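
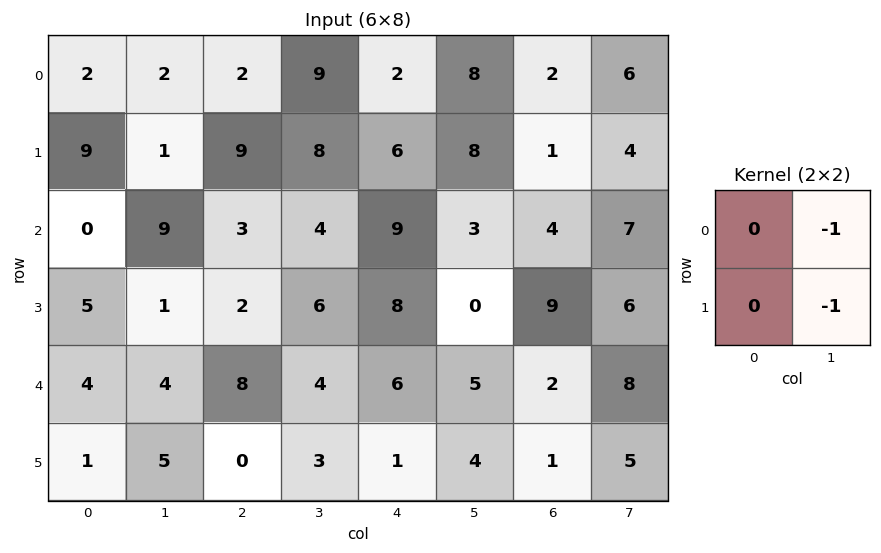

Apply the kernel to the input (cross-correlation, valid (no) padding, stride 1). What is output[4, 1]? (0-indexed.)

The receptive field on the input at this output position is [4 8 / 5 0]. Elementwise product with the kernel and sum: 8·-1 + 0·-1.

-8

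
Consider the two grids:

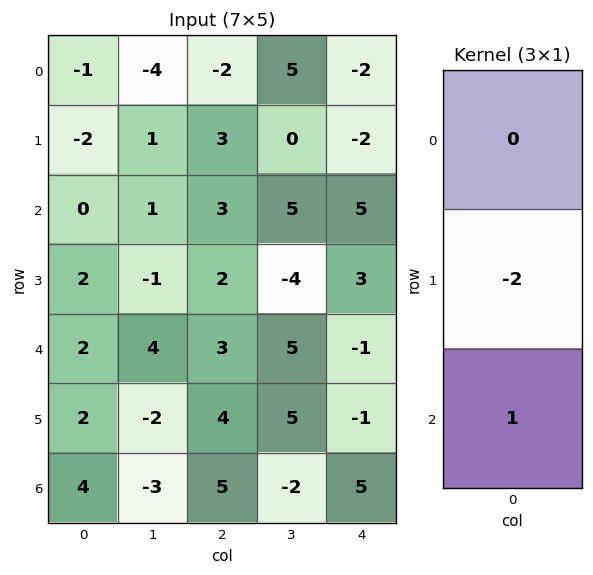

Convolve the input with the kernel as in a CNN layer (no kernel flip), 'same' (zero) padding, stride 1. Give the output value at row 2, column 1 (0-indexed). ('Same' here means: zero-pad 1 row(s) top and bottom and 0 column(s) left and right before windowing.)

The receptive field on the zero-padded input at this output position is [1 / 1 / -1]. Elementwise product with the kernel and sum: 1·-2 + -1·1.

-3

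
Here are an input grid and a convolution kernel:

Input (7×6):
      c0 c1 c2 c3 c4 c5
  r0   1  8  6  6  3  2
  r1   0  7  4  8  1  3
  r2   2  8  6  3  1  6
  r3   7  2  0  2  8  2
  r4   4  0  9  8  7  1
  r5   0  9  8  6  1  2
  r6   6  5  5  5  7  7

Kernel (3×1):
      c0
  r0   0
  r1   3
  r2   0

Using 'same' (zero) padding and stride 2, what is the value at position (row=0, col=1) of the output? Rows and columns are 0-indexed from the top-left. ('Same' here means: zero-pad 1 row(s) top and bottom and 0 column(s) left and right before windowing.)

18

The receptive field on the zero-padded input at this output position is [0 / 6 / 4]. Elementwise product with the kernel and sum: 6·3.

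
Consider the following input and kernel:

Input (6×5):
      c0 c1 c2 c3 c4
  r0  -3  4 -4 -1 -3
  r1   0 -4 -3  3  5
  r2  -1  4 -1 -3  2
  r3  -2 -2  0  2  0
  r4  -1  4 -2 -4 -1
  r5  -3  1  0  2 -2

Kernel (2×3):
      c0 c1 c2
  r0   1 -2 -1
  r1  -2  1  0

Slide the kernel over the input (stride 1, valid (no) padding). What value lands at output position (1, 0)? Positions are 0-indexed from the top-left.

17

The receptive field on the input at this output position is [0 -4 -3 / -1 4 -1]. Elementwise product with the kernel and sum: 0·1 + -4·-2 + -3·-1 + -1·-2 + 4·1.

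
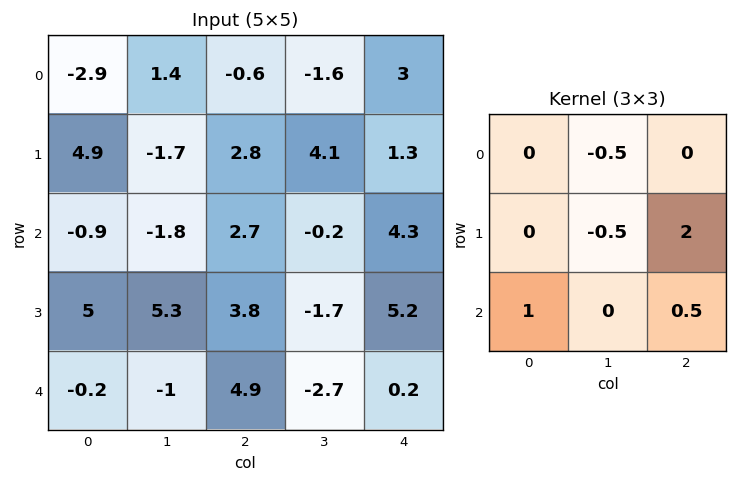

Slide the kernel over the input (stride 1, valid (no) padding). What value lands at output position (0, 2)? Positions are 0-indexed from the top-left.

6.2

The receptive field on the input at this output position is [-0.6 -1.6 3 / 2.8 4.1 1.3 / 2.7 -0.2 4.3]. Elementwise product with the kernel and sum: -1.6·-0.5 + 4.1·-0.5 + 1.3·2 + 2.7·1 + 4.3·0.5.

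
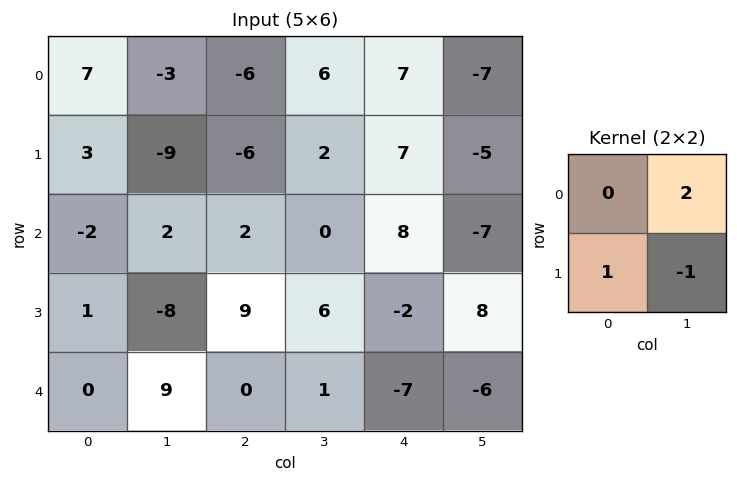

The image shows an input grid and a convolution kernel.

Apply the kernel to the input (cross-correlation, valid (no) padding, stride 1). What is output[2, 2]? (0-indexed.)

3

The receptive field on the input at this output position is [2 0 / 9 6]. Elementwise product with the kernel and sum: 0·2 + 9·1 + 6·-1.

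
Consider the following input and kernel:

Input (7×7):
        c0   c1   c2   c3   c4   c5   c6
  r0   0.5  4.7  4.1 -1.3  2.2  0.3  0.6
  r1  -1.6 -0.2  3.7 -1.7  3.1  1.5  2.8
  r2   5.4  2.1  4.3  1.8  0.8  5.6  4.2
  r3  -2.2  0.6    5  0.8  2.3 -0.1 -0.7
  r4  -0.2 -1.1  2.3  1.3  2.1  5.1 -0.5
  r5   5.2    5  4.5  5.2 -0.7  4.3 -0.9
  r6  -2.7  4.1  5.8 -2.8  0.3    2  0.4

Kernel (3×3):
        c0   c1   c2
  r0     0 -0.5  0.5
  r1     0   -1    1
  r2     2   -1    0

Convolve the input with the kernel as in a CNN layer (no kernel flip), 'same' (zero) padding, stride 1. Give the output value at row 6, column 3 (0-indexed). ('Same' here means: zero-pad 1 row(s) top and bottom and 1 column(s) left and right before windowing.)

The receptive field on the zero-padded input at this output position is [4.5 5.2 -0.7 / 5.8 -2.8 0.3 / 0 0 0]. Elementwise product with the kernel and sum: 5.2·-0.5 + -0.7·0.5 + -2.8·-1 + 0.3·1 + 0·2 + 0·-1.

0.15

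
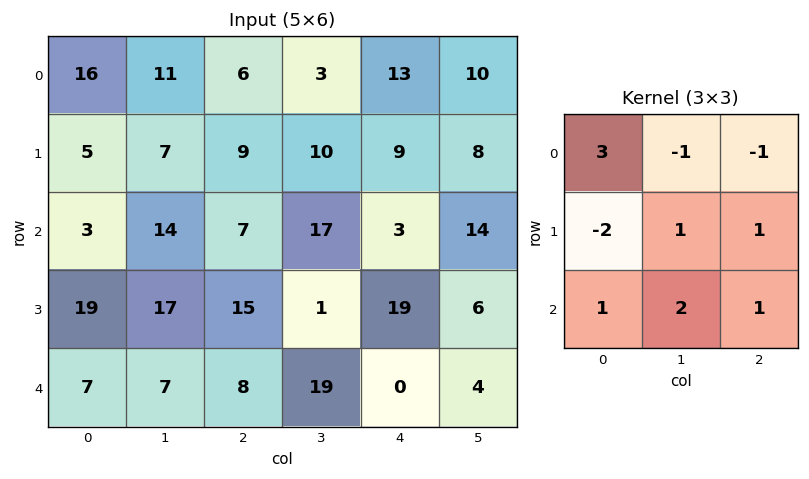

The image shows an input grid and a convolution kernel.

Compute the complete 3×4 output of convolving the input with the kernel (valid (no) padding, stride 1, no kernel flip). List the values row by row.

Output[0,0]: The receptive field on the input at this output position is [16 11 6 / 5 7 9 / 3 14 7]. Elementwise product with the kernel and sum: 16·3 + 11·-1 + 6·-1 + 5·-2 + 7·1 + 9·1 + 3·1 + 14·2 + 7·1.
Output[0,1]: The receptive field on the input at this output position is [11 6 3 / 7 9 10 / 14 7 17]. Elementwise product with the kernel and sum: 11·3 + 6·-1 + 3·-1 + 7·-2 + 9·1 + 10·1 + 14·1 + 7·2 + 17·1.

75 74 47 20
82 46 50 41
11 42 37 80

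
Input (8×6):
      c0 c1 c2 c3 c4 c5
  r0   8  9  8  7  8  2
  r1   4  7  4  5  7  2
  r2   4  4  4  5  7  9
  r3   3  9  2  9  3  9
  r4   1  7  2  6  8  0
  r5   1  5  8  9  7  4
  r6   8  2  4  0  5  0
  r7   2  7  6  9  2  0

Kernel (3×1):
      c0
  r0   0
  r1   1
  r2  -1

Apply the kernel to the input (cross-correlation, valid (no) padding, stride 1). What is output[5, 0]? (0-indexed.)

The receptive field on the input at this output position is [1 / 8 / 2]. Elementwise product with the kernel and sum: 8·1 + 2·-1.

6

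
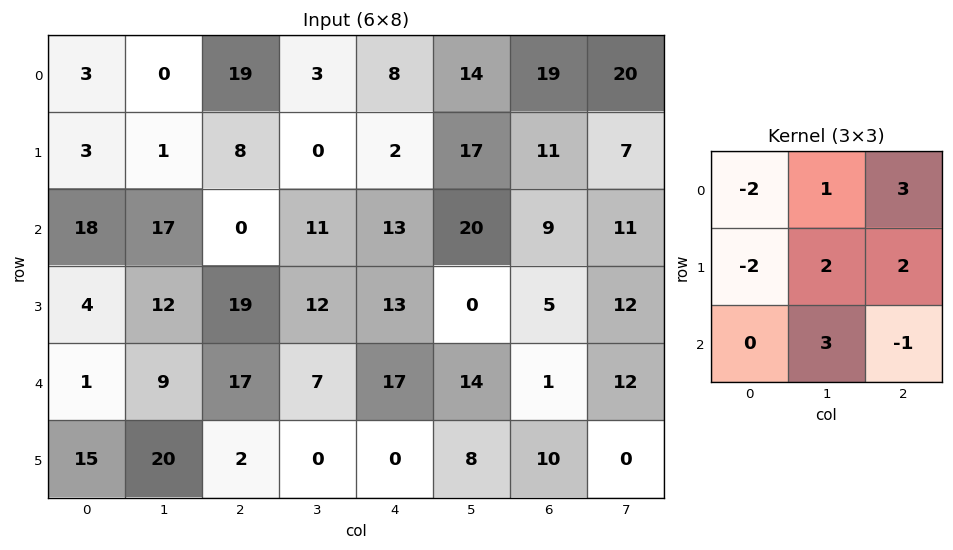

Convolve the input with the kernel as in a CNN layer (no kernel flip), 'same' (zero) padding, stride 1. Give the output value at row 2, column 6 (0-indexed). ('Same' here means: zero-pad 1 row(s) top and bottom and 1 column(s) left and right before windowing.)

1

The receptive field on the zero-padded input at this output position is [17 11 7 / 20 9 11 / 0 5 12]. Elementwise product with the kernel and sum: 17·-2 + 11·1 + 7·3 + 20·-2 + 9·2 + 11·2 + 5·3 + 12·-1.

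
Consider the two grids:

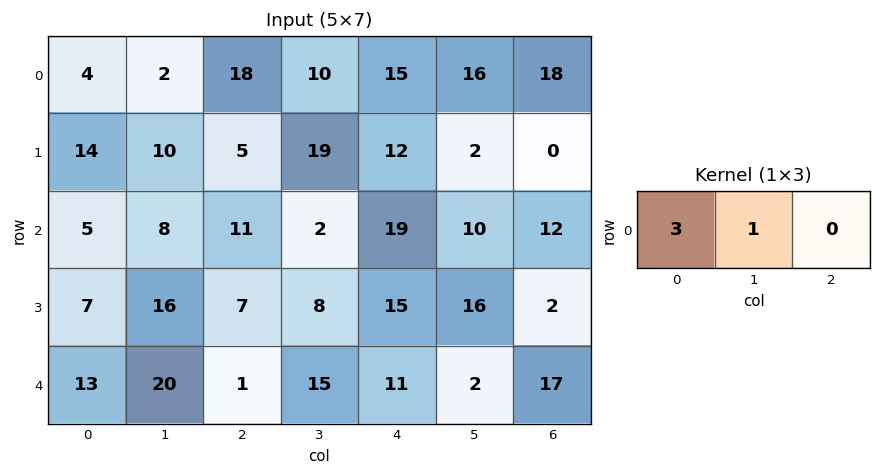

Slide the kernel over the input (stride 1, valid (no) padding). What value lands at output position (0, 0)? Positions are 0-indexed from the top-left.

The receptive field on the input at this output position is [4 2 18]. Elementwise product with the kernel and sum: 4·3 + 2·1.

14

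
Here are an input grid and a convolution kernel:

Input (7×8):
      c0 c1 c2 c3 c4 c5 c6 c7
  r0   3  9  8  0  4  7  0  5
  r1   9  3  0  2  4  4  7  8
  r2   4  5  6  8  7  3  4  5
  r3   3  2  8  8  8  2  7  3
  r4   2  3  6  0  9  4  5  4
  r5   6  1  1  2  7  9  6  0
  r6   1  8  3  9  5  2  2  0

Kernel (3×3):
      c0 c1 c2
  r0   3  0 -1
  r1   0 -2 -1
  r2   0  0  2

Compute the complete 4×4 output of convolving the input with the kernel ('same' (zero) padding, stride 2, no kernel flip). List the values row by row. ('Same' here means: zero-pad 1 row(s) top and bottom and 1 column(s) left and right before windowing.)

Output[0,0]: The receptive field on the zero-padded input at this output position is [0 0 0 / 0 3 9 / 0 9 3]. Elementwise product with the kernel and sum: 0·3 + 0·-1 + 3·-2 + 9·-1 + 3·2.

-9 -12 -7 11
-12 3 -11 -3
-7 -10 18 -11
-11 -14 -15 23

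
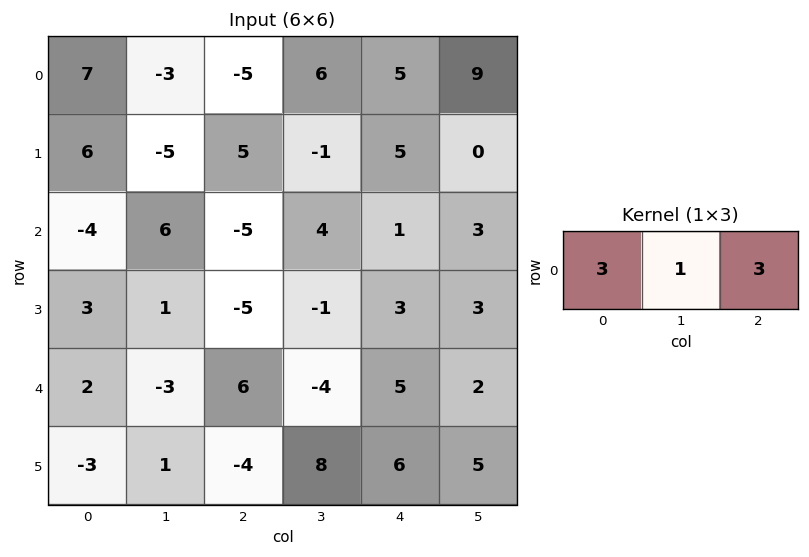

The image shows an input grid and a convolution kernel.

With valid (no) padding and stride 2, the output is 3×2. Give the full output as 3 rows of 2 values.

Output[0,0]: The receptive field on the input at this output position is [7 -3 -5]. Elementwise product with the kernel and sum: 7·3 + -3·1 + -5·3.

3 6
-21 -8
21 29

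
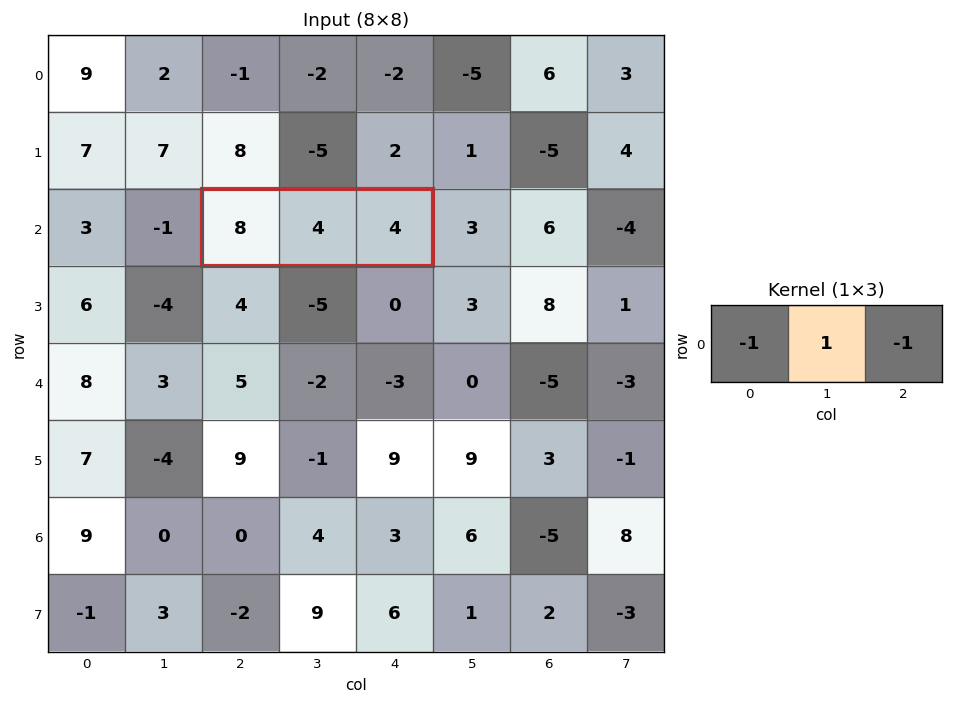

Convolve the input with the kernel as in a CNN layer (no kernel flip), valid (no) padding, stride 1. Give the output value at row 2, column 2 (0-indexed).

The receptive field on the input at this output position is [8 4 4]. Elementwise product with the kernel and sum: 8·-1 + 4·1 + 4·-1.

-8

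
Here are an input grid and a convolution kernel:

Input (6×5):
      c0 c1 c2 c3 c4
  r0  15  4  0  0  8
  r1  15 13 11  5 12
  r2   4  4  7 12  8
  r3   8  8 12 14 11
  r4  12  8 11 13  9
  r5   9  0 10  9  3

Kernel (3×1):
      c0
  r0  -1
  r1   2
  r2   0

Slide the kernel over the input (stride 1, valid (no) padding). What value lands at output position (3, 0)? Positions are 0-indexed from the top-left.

16

The receptive field on the input at this output position is [8 / 12 / 9]. Elementwise product with the kernel and sum: 8·-1 + 12·2.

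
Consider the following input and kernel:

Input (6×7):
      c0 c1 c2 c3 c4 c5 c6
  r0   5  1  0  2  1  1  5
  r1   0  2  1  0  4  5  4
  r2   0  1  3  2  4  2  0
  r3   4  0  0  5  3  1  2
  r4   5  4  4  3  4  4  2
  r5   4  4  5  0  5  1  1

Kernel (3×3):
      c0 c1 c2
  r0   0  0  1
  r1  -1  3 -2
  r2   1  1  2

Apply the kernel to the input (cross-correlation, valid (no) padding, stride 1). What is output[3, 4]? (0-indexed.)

The receptive field on the input at this output position is [3 1 2 / 4 4 2 / 5 1 1]. Elementwise product with the kernel and sum: 2·1 + 4·-1 + 4·3 + 2·-2 + 5·1 + 1·1 + 1·2.

14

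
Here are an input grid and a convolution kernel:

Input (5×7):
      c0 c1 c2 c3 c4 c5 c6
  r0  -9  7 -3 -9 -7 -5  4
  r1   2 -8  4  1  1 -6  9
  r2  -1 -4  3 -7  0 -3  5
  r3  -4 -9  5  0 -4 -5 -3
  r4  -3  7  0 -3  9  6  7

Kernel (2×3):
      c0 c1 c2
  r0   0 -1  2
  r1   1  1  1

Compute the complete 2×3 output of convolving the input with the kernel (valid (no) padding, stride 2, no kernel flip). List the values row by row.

-15 1 17
2 8 1

Output[0,0]: The receptive field on the input at this output position is [-9 7 -3 / 2 -8 4]. Elementwise product with the kernel and sum: 7·-1 + -3·2 + 2·1 + -8·1 + 4·1.
Output[0,1]: The receptive field on the input at this output position is [-3 -9 -7 / 4 1 1]. Elementwise product with the kernel and sum: -9·-1 + -7·2 + 4·1 + 1·1 + 1·1.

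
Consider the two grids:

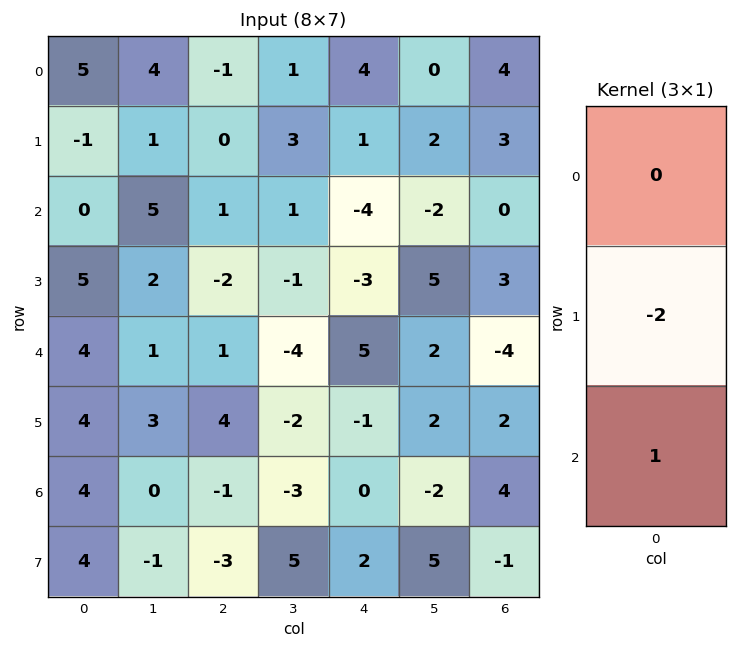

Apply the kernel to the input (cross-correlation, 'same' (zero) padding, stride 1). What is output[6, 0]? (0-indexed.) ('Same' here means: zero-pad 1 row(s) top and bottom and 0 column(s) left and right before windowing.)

-4

The receptive field on the zero-padded input at this output position is [4 / 4 / 4]. Elementwise product with the kernel and sum: 4·-2 + 4·1.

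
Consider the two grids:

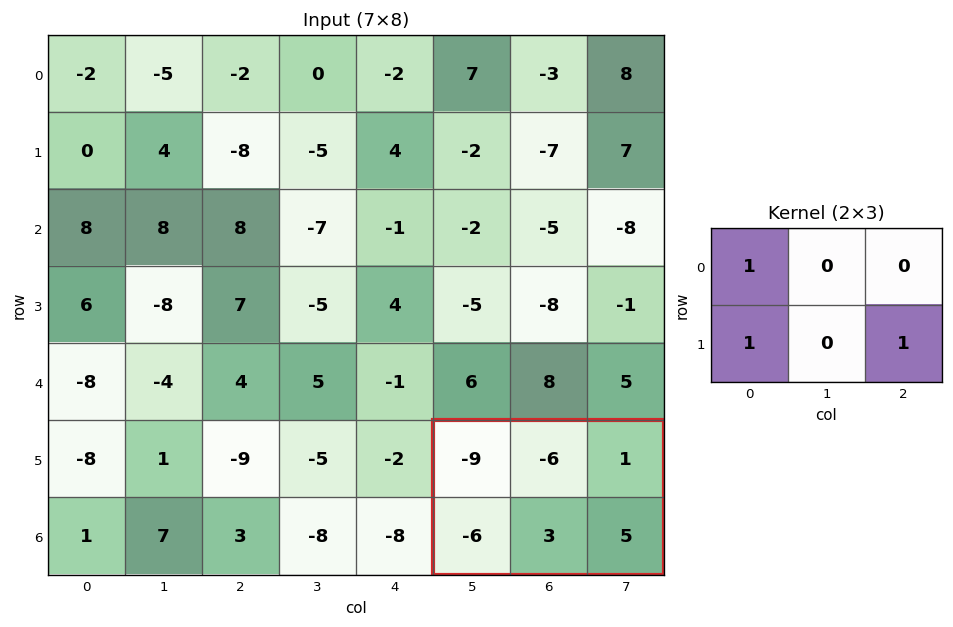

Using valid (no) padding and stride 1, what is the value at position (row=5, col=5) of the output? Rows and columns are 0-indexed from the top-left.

The receptive field on the input at this output position is [-9 -6 1 / -6 3 5]. Elementwise product with the kernel and sum: -9·1 + -6·1 + 5·1.

-10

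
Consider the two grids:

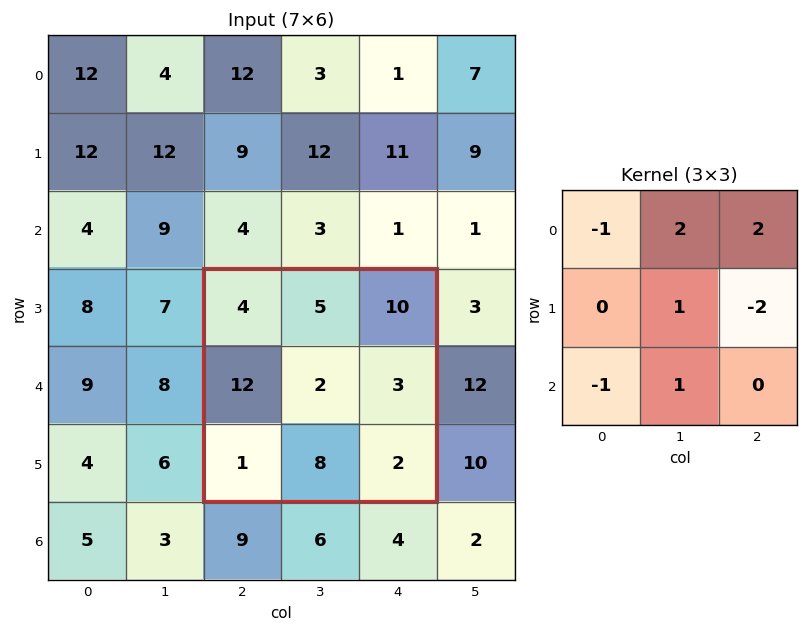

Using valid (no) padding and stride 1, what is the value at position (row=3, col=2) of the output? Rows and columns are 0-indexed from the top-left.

The receptive field on the input at this output position is [4 5 10 / 12 2 3 / 1 8 2]. Elementwise product with the kernel and sum: 4·-1 + 5·2 + 10·2 + 2·1 + 3·-2 + 1·-1 + 8·1.

29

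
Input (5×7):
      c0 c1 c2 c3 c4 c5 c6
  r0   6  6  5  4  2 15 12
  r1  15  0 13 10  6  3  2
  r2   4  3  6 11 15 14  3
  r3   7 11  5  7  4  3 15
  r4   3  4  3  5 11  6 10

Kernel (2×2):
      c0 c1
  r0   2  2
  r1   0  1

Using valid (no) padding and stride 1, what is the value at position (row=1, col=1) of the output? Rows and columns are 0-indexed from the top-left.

The receptive field on the input at this output position is [0 13 / 3 6]. Elementwise product with the kernel and sum: 0·2 + 13·2 + 6·1.

32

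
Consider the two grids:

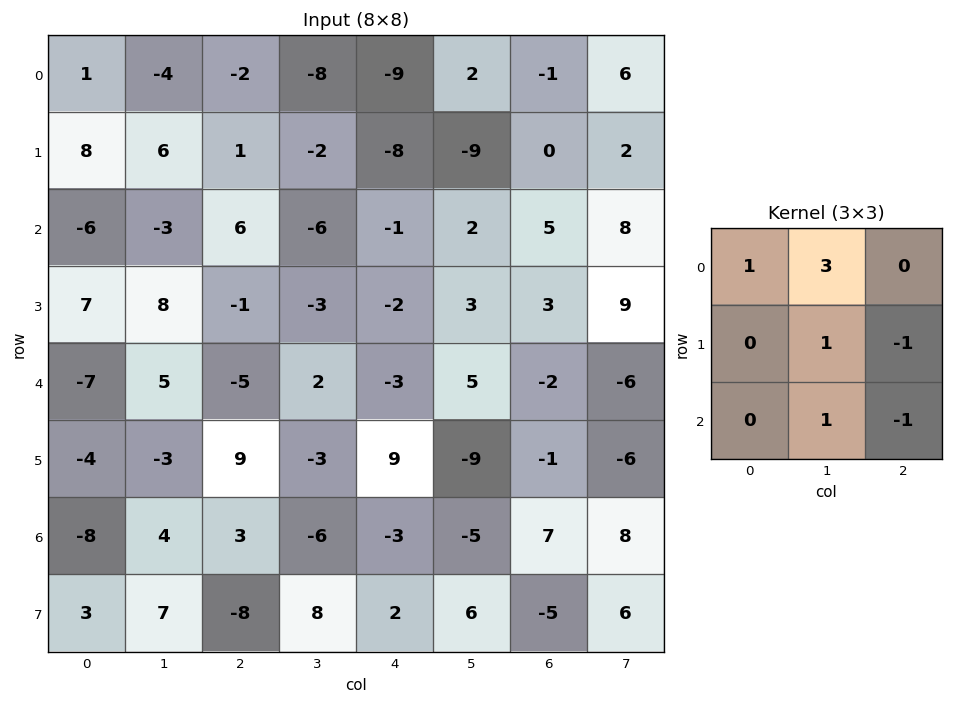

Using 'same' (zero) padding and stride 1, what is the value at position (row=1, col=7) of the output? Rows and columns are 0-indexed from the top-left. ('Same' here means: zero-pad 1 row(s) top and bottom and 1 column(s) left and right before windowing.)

The receptive field on the zero-padded input at this output position is [-1 6 0 / 0 2 0 / 5 8 0]. Elementwise product with the kernel and sum: -1·1 + 6·3 + 2·1 + 0·-1 + 8·1 + 0·-1.

27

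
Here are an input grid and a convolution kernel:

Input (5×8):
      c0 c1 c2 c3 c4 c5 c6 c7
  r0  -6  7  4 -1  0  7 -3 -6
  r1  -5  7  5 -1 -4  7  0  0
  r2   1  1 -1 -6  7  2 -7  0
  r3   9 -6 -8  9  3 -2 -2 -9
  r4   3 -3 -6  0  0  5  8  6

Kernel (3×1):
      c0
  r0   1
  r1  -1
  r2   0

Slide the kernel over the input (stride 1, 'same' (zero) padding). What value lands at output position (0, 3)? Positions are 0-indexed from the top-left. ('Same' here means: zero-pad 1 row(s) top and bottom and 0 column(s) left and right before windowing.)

The receptive field on the zero-padded input at this output position is [0 / -1 / -1]. Elementwise product with the kernel and sum: 0·1 + -1·-1.

1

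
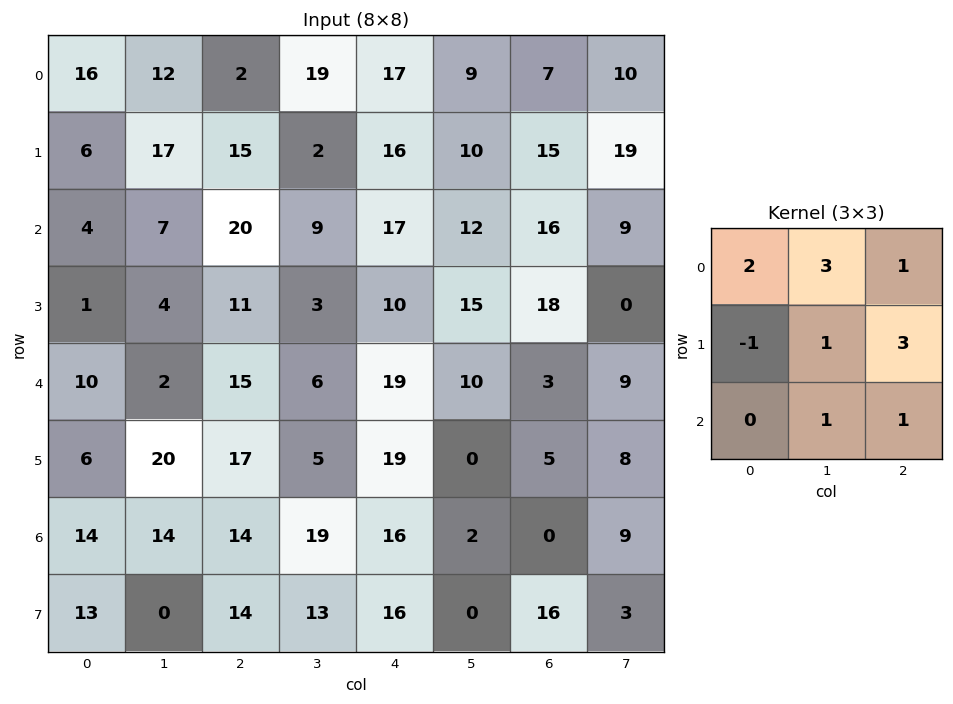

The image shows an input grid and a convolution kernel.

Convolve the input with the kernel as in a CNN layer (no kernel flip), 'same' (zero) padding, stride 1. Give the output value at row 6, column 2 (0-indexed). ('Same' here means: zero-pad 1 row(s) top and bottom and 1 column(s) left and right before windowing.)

The receptive field on the zero-padded input at this output position is [20 17 5 / 14 14 19 / 0 14 13]. Elementwise product with the kernel and sum: 20·2 + 17·3 + 5·1 + 14·-1 + 14·1 + 19·3 + 14·1 + 13·1.

180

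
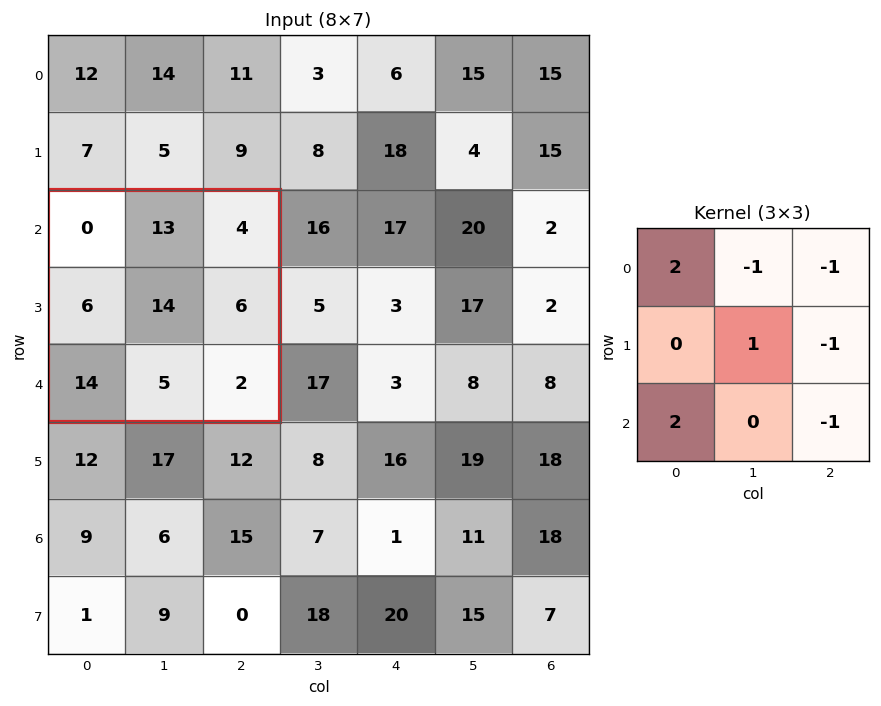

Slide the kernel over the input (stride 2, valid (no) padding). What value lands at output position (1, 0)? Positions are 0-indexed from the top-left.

17

The receptive field on the input at this output position is [0 13 4 / 6 14 6 / 14 5 2]. Elementwise product with the kernel and sum: 0·2 + 13·-1 + 4·-1 + 14·1 + 6·-1 + 14·2 + 2·-1.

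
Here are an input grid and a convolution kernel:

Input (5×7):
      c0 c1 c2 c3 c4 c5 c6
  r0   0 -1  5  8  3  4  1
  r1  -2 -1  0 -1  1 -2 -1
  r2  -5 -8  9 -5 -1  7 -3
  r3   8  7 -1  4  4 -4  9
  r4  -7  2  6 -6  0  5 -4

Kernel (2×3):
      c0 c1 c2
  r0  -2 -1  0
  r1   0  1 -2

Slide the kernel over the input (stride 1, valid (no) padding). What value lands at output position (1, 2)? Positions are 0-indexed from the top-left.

-2

The receptive field on the input at this output position is [0 -1 1 / 9 -5 -1]. Elementwise product with the kernel and sum: 0·-2 + -1·-1 + -5·1 + -1·-2.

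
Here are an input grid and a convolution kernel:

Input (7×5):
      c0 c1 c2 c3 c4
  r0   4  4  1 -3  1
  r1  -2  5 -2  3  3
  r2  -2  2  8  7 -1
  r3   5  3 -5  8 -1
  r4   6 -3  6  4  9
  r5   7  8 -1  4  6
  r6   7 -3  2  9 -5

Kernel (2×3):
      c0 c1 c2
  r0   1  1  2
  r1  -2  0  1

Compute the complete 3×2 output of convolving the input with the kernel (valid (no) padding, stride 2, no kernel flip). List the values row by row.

Output[0,0]: The receptive field on the input at this output position is [4 4 1 / -2 5 -2]. Elementwise product with the kernel and sum: 4·1 + 4·1 + 1·2 + -2·-2 + -2·1.

12 7
1 22
0 36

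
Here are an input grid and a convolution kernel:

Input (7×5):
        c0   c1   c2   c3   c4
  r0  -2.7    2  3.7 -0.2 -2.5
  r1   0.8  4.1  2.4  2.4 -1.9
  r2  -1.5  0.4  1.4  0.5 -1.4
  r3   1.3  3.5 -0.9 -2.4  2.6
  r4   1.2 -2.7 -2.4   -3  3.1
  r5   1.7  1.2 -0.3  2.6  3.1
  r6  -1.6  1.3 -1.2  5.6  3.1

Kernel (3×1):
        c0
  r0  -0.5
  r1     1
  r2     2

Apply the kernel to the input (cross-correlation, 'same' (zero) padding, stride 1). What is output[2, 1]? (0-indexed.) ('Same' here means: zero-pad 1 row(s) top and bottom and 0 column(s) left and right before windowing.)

The receptive field on the zero-padded input at this output position is [4.1 / 0.4 / 3.5]. Elementwise product with the kernel and sum: 4.1·-0.5 + 0.4·1 + 3.5·2.

5.35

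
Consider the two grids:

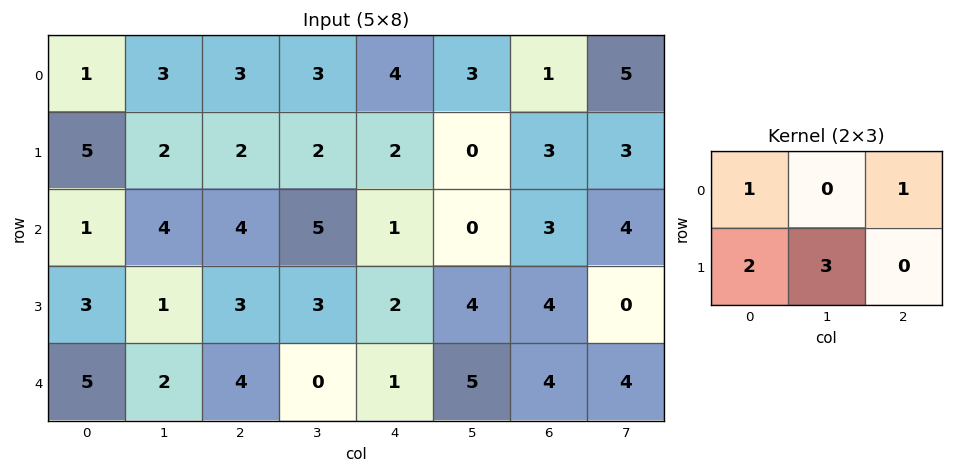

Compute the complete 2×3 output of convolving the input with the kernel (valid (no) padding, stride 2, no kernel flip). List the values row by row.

Output[0,0]: The receptive field on the input at this output position is [1 3 3 / 5 2 2]. Elementwise product with the kernel and sum: 1·1 + 3·1 + 5·2 + 2·3.

20 17 9
14 20 20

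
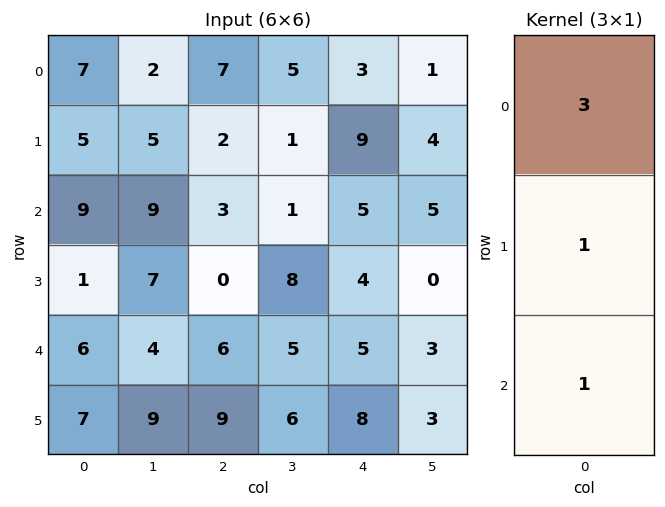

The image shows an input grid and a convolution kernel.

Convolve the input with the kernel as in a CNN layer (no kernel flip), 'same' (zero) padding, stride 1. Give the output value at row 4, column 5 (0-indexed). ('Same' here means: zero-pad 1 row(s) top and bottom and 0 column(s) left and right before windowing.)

6

The receptive field on the zero-padded input at this output position is [0 / 3 / 3]. Elementwise product with the kernel and sum: 0·3 + 3·1 + 3·1.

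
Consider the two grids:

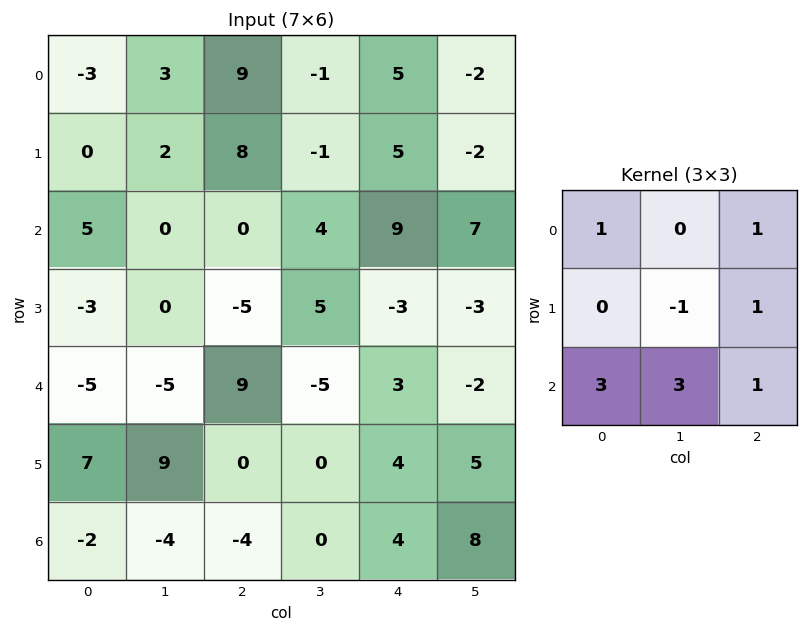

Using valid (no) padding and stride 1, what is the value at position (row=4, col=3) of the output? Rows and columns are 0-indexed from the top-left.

14

The receptive field on the input at this output position is [-5 3 -2 / 0 4 5 / 0 4 8]. Elementwise product with the kernel and sum: -5·1 + -2·1 + 4·-1 + 5·1 + 0·3 + 4·3 + 8·1.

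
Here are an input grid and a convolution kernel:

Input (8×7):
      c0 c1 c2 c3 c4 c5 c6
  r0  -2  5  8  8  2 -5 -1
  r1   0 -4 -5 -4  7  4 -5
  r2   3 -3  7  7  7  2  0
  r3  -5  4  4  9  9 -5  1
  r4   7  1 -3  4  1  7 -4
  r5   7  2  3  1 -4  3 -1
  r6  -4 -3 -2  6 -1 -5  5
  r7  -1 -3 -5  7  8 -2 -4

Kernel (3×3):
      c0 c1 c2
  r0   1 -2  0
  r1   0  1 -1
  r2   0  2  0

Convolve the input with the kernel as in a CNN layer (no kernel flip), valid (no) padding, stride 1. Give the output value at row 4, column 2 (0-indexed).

6

The receptive field on the input at this output position is [-3 4 1 / 3 1 -4 / -2 6 -1]. Elementwise product with the kernel and sum: -3·1 + 4·-2 + 1·1 + -4·-1 + 6·2.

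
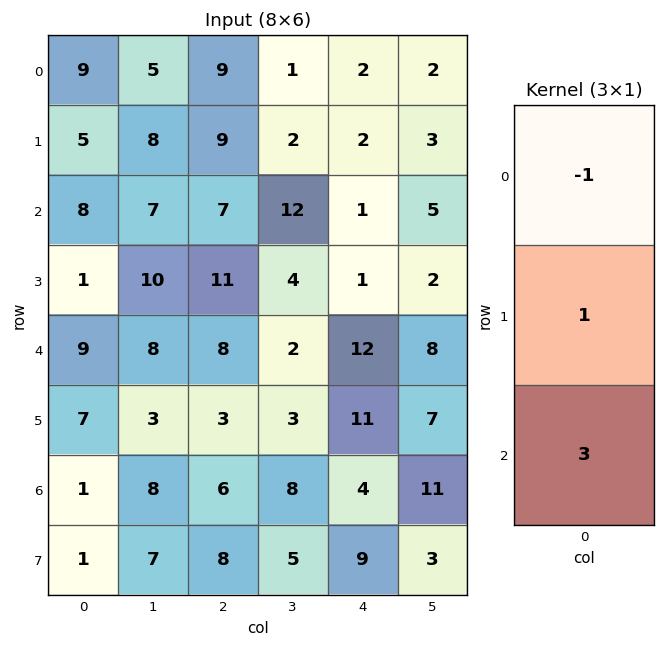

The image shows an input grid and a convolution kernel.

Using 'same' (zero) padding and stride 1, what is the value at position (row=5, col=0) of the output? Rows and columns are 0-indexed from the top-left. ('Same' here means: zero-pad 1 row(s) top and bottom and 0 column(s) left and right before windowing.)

1

The receptive field on the zero-padded input at this output position is [9 / 7 / 1]. Elementwise product with the kernel and sum: 9·-1 + 7·1 + 1·3.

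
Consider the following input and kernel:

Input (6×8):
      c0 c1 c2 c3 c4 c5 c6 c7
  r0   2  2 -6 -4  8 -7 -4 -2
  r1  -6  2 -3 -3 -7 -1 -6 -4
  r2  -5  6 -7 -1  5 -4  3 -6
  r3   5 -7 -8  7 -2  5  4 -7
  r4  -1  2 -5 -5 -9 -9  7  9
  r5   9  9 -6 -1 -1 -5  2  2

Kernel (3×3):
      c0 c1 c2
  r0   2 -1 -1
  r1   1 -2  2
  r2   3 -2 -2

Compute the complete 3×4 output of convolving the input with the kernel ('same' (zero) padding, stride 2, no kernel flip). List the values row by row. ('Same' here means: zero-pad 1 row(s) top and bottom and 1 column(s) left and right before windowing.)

8 24 -27 14
30 9 -2 7
-28 30 15 -15

Output[0,0]: The receptive field on the zero-padded input at this output position is [0 0 0 / 0 2 2 / 0 -6 2]. Elementwise product with the kernel and sum: 0·2 + 0·-1 + 0·-1 + 0·1 + 2·-2 + 2·2 + 0·3 + -6·-2 + 2·-2.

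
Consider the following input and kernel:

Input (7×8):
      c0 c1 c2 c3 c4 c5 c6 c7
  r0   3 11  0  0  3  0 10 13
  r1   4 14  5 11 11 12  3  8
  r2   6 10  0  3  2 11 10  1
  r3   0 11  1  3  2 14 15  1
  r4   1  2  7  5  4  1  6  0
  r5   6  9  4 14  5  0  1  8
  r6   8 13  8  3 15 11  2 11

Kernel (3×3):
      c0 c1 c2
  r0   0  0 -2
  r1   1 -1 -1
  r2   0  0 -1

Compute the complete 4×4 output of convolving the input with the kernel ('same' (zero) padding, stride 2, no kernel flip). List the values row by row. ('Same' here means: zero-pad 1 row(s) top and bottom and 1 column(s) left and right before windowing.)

Output[0,0]: The receptive field on the zero-padded input at this output position is [0 0 0 / 0 3 11 / 0 4 14]. Elementwise product with the kernel and sum: 0·-2 + 0·1 + 3·-1 + 11·-1 + 14·-1.
Output[0,1]: The receptive field on the zero-padded input at this output position is [0 0 0 / 11 0 0 / 14 5 11]. Elementwise product with the kernel and sum: 0·-2 + 11·1 + 0·-1 + 0·-1 + 11·-1.

-28 0 -15 -31
-55 -18 -48 -17
-34 -30 -28 -15
-39 -26 -23 -18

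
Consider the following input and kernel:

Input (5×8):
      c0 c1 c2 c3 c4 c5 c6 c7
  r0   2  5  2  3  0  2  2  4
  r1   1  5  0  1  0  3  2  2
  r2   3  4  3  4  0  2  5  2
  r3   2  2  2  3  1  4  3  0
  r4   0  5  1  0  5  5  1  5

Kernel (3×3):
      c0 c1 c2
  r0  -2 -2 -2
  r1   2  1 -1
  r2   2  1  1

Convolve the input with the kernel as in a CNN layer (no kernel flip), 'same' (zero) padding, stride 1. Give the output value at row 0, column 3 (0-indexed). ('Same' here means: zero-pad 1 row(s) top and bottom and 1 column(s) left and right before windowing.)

The receptive field on the zero-padded input at this output position is [0 0 0 / 2 3 0 / 0 1 0]. Elementwise product with the kernel and sum: 0·-2 + 0·-2 + 0·-2 + 2·2 + 3·1 + 0·-1 + 0·2 + 1·1 + 0·1.

8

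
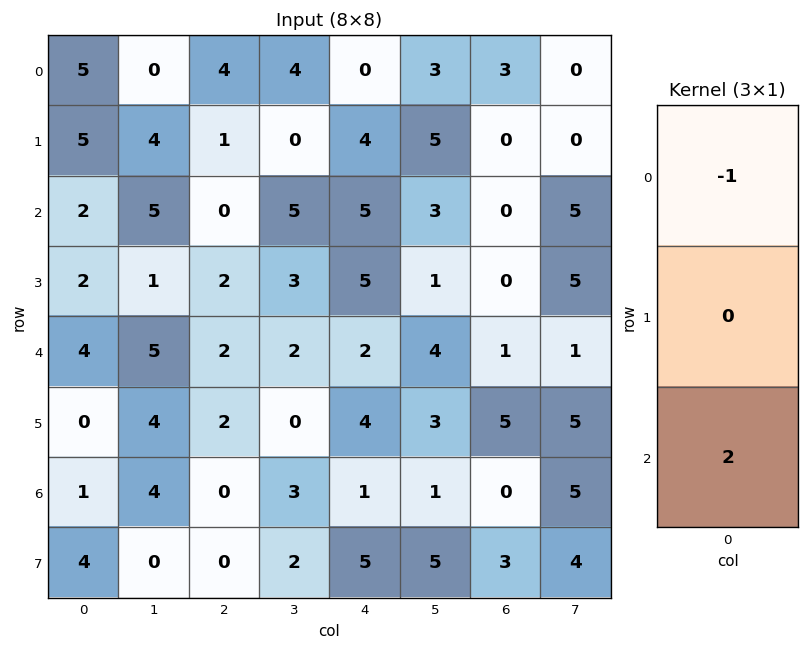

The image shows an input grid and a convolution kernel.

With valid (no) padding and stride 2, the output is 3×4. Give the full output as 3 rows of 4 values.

Output[0,0]: The receptive field on the input at this output position is [5 / 5 / 2]. Elementwise product with the kernel and sum: 5·-1 + 2·2.

-1 -4 10 -3
6 4 -1 2
-2 -2 0 -1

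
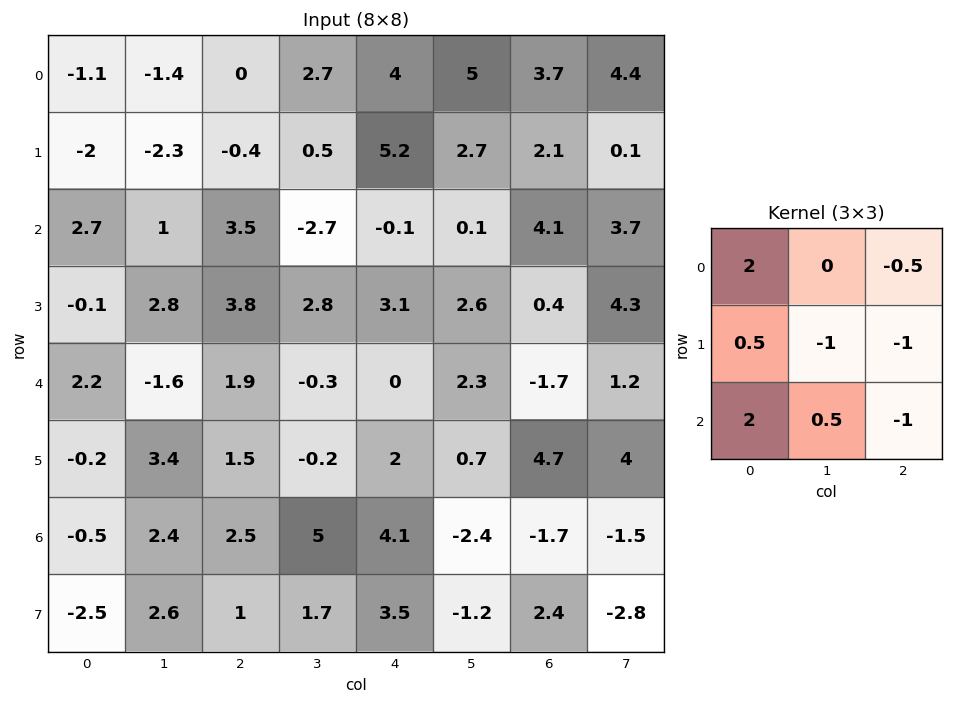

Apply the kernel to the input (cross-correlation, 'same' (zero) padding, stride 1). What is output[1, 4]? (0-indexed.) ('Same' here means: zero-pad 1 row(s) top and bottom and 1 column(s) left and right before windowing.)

-10.3

The receptive field on the zero-padded input at this output position is [2.7 4 5 / 0.5 5.2 2.7 / -2.7 -0.1 0.1]. Elementwise product with the kernel and sum: 2.7·2 + 5·-0.5 + 0.5·0.5 + 5.2·-1 + 2.7·-1 + -2.7·2 + -0.1·0.5 + 0.1·-1.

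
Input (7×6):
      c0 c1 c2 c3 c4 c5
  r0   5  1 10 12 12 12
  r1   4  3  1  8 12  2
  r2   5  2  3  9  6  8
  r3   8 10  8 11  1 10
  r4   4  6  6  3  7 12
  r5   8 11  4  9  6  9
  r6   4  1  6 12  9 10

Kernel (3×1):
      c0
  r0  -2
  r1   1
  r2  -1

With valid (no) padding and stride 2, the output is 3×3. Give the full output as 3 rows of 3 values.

Output[0,0]: The receptive field on the input at this output position is [5 / 4 / 5]. Elementwise product with the kernel and sum: 5·-2 + 4·1 + 5·-1.

-11 -22 -18
-6 -4 -18
-4 -14 -17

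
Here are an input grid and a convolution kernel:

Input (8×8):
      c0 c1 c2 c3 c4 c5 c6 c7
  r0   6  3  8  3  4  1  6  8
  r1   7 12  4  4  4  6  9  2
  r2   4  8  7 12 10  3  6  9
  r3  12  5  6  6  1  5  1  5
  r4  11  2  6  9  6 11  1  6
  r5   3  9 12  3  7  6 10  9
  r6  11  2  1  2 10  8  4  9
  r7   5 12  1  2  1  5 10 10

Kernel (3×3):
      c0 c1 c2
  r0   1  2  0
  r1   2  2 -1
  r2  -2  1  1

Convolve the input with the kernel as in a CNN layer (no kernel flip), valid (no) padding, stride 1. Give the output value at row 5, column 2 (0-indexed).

The receptive field on the input at this output position is [12 3 7 / 1 2 10 / 1 2 1]. Elementwise product with the kernel and sum: 12·1 + 3·2 + 1·2 + 2·2 + 10·-1 + 1·-2 + 2·1 + 1·1.

15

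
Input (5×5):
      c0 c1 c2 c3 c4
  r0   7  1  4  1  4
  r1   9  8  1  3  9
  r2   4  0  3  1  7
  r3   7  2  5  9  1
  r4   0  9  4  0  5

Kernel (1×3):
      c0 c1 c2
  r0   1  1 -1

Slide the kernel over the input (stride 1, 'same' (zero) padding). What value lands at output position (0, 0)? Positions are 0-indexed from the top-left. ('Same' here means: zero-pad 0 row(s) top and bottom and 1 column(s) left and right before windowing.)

6

The receptive field on the zero-padded input at this output position is [0 7 1]. Elementwise product with the kernel and sum: 0·1 + 7·1 + 1·-1.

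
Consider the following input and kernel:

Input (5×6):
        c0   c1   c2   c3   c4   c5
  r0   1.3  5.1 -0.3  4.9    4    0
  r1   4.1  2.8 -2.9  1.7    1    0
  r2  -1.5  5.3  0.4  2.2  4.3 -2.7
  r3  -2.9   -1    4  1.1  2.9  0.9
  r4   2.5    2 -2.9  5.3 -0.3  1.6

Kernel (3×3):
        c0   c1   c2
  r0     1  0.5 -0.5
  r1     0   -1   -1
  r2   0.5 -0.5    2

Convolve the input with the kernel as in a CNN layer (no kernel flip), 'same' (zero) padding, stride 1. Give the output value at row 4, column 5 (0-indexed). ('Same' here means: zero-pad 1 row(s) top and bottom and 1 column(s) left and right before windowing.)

The receptive field on the zero-padded input at this output position is [2.9 0.9 0 / -0.3 1.6 0 / 0 0 0]. Elementwise product with the kernel and sum: 2.9·1 + 0.9·0.5 + 0·-0.5 + 1.6·-1 + 0·-1 + 0·0.5 + 0·-0.5 + 0·2.

1.75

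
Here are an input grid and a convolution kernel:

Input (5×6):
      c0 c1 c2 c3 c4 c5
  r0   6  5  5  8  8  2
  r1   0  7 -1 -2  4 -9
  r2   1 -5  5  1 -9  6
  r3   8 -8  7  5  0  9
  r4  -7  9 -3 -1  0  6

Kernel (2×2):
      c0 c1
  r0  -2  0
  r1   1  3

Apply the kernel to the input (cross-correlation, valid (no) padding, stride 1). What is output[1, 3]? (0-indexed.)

The receptive field on the input at this output position is [-2 4 / 1 -9]. Elementwise product with the kernel and sum: -2·-2 + 1·1 + -9·3.

-22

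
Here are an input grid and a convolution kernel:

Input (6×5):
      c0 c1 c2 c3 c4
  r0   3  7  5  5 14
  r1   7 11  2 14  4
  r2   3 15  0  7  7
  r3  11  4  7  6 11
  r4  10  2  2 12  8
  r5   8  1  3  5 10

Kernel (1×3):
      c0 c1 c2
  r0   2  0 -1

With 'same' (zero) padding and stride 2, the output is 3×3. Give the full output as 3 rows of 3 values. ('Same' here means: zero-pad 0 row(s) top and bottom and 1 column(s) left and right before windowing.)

-7 9 10
-15 23 14
-2 -8 24

Output[0,0]: The receptive field on the zero-padded input at this output position is [0 3 7]. Elementwise product with the kernel and sum: 0·2 + 7·-1.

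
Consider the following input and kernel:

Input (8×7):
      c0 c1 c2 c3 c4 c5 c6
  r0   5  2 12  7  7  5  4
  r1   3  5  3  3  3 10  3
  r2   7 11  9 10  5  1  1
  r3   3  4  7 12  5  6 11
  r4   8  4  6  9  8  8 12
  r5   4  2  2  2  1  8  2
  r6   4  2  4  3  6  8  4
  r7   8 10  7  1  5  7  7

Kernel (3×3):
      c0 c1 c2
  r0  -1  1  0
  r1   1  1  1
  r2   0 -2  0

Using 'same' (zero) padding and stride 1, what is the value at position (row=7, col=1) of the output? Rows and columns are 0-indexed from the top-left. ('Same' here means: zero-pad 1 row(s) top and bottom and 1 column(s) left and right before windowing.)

23

The receptive field on the zero-padded input at this output position is [4 2 4 / 8 10 7 / 0 0 0]. Elementwise product with the kernel and sum: 4·-1 + 2·1 + 8·1 + 10·1 + 7·1 + 0·-2.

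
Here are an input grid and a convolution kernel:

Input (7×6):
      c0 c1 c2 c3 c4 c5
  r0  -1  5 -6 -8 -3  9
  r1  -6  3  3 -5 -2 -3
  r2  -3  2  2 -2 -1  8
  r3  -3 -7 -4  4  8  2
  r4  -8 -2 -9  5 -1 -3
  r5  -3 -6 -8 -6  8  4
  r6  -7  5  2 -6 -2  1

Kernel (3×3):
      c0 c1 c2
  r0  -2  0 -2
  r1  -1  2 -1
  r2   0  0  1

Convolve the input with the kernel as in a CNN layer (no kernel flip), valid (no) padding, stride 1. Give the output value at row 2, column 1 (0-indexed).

The receptive field on the input at this output position is [2 2 -2 / -7 -4 4 / -2 -9 5]. Elementwise product with the kernel and sum: 2·-2 + -2·-2 + -7·-1 + -4·2 + 4·-1 + 5·1.

0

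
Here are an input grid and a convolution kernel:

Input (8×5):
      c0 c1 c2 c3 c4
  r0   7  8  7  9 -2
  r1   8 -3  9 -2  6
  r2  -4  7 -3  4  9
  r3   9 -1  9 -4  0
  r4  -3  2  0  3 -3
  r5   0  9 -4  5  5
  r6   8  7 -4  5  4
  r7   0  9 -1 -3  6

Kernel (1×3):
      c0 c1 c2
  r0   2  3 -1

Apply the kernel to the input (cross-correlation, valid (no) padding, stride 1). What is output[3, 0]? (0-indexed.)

6

The receptive field on the input at this output position is [9 -1 9]. Elementwise product with the kernel and sum: 9·2 + -1·3 + 9·-1.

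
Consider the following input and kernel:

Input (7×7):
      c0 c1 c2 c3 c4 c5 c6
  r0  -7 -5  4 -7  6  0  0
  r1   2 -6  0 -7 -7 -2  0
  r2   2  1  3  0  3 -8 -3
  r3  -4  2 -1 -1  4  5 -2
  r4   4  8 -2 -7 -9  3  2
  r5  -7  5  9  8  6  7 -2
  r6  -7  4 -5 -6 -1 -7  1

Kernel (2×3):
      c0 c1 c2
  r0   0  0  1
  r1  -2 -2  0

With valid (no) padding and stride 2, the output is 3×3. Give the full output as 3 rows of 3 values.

12 20 18
7 7 -21
2 -43 -24

Output[0,0]: The receptive field on the input at this output position is [-7 -5 4 / 2 -6 0]. Elementwise product with the kernel and sum: 4·1 + 2·-2 + -6·-2.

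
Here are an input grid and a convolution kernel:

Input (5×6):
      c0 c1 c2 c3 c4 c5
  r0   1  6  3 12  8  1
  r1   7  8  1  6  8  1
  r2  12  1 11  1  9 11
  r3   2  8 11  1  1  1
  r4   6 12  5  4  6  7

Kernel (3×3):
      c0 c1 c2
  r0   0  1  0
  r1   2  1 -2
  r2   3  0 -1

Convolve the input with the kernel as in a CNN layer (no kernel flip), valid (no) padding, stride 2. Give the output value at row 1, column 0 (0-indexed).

4

The receptive field on the input at this output position is [12 1 11 / 2 8 11 / 6 12 5]. Elementwise product with the kernel and sum: 1·1 + 2·2 + 8·1 + 11·-2 + 6·3 + 5·-1.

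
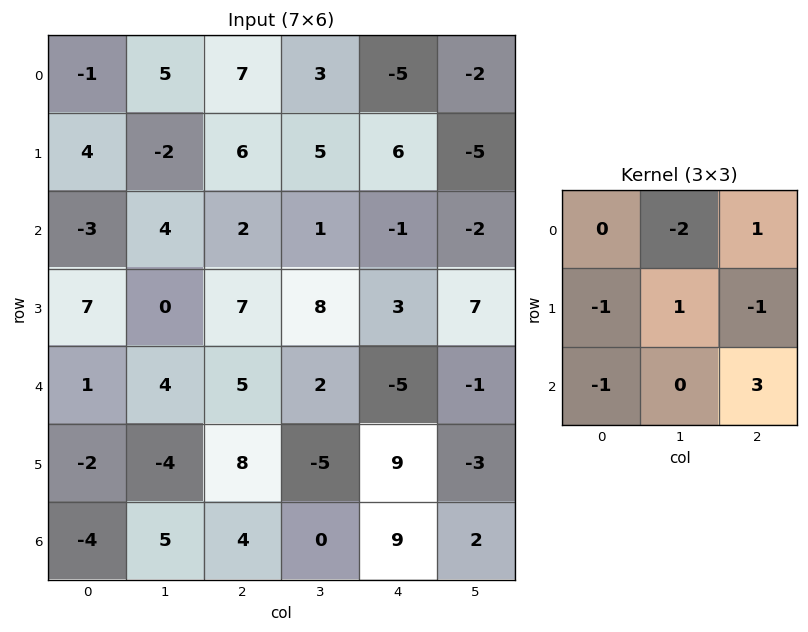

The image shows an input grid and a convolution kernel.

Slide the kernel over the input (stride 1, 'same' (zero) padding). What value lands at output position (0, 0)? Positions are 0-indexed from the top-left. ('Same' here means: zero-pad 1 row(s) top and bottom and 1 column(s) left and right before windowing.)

-12

The receptive field on the zero-padded input at this output position is [0 0 0 / 0 -1 5 / 0 4 -2]. Elementwise product with the kernel and sum: 0·-2 + 0·1 + 0·-1 + -1·1 + 5·-1 + 0·-1 + -2·3.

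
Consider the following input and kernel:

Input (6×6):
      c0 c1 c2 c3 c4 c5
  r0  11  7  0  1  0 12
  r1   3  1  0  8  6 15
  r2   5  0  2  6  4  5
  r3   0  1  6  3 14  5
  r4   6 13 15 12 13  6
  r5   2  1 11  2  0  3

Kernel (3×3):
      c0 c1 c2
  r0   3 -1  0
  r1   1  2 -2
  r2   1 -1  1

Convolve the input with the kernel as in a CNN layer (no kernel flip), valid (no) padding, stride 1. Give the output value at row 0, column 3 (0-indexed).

0

The receptive field on the input at this output position is [1 0 12 / 8 6 15 / 6 4 5]. Elementwise product with the kernel and sum: 1·3 + 0·-1 + 8·1 + 6·2 + 15·-2 + 6·1 + 4·-1 + 5·1.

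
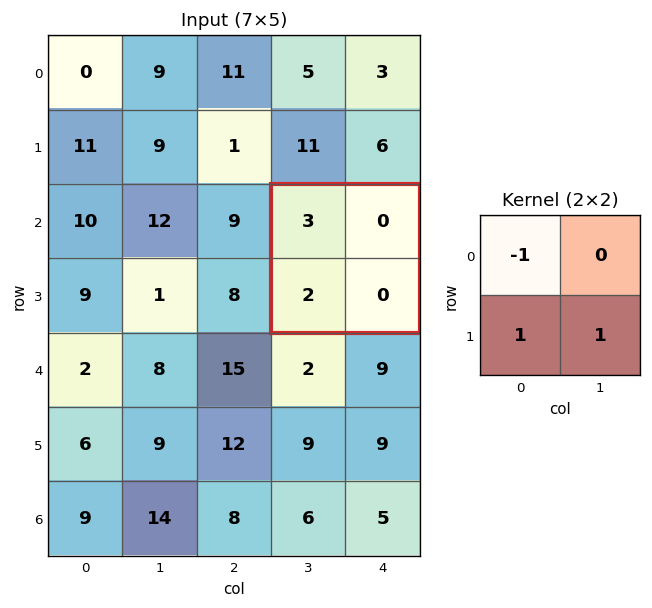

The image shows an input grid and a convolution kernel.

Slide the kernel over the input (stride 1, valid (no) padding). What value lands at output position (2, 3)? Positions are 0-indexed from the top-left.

-1

The receptive field on the input at this output position is [3 0 / 2 0]. Elementwise product with the kernel and sum: 3·-1 + 2·1 + 0·1.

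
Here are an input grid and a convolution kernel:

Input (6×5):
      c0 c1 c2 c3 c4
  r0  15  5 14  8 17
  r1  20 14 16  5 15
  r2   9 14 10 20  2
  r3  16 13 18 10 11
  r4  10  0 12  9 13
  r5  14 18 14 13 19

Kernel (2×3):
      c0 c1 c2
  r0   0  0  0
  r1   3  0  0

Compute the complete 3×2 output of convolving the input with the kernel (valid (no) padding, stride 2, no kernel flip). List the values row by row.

60 48
48 54
42 42

Output[0,0]: The receptive field on the input at this output position is [15 5 14 / 20 14 16]. Elementwise product with the kernel and sum: 20·3.
Output[0,1]: The receptive field on the input at this output position is [14 8 17 / 16 5 15]. Elementwise product with the kernel and sum: 16·3.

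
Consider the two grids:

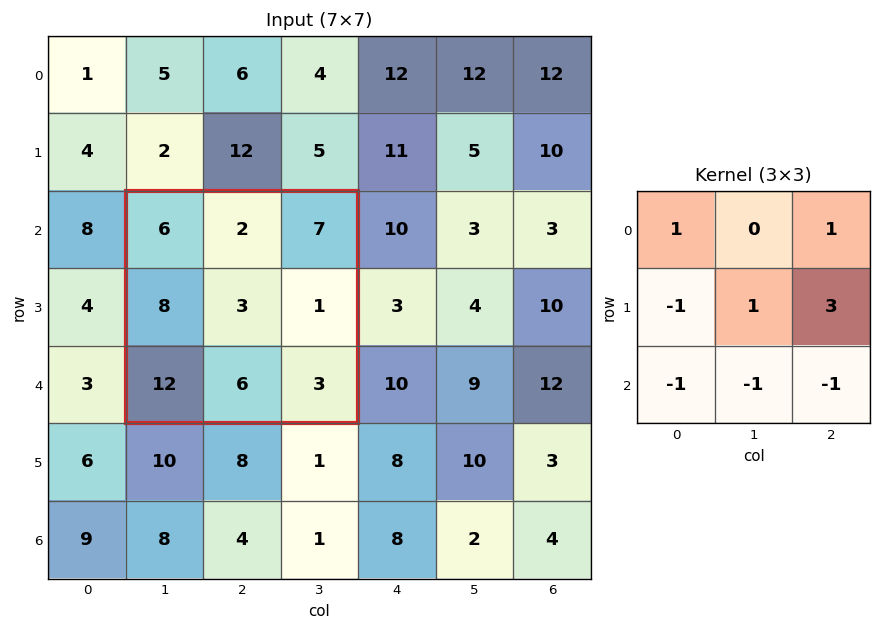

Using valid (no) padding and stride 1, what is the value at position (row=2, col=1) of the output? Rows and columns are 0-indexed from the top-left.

The receptive field on the input at this output position is [6 2 7 / 8 3 1 / 12 6 3]. Elementwise product with the kernel and sum: 6·1 + 7·1 + 8·-1 + 3·1 + 1·3 + 12·-1 + 6·-1 + 3·-1.

-10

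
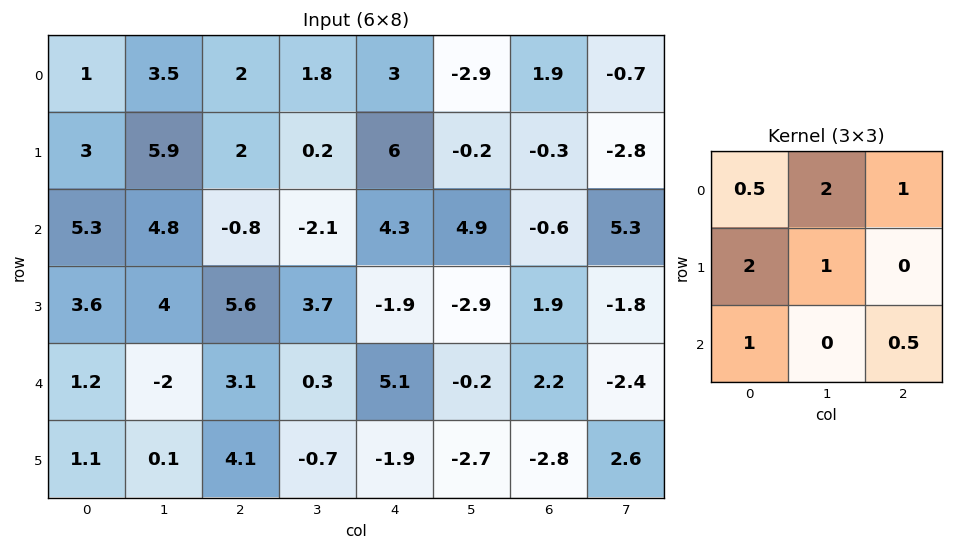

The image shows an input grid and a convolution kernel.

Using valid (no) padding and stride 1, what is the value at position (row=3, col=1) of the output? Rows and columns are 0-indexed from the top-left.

15.75

The receptive field on the input at this output position is [4 5.6 3.7 / -2 3.1 0.3 / 0.1 4.1 -0.7]. Elementwise product with the kernel and sum: 4·0.5 + 5.6·2 + 3.7·1 + -2·2 + 3.1·1 + 0.1·1 + -0.7·0.5.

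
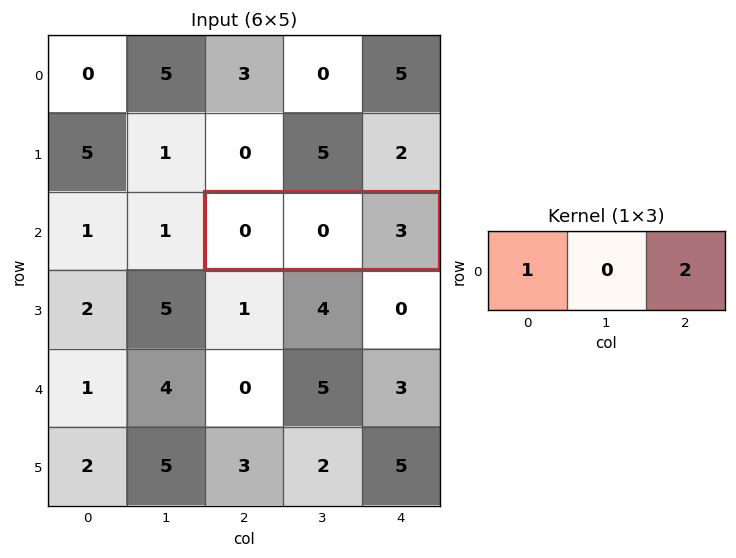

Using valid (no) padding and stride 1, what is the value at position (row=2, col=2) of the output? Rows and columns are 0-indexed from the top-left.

The receptive field on the input at this output position is [0 0 3]. Elementwise product with the kernel and sum: 0·1 + 3·2.

6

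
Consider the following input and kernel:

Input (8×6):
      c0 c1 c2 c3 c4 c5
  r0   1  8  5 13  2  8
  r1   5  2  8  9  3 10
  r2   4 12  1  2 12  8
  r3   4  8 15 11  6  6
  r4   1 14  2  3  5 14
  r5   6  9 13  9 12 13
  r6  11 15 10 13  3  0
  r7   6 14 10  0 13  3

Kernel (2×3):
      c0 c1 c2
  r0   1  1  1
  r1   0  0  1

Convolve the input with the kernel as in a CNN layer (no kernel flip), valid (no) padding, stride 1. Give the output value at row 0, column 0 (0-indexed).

22

The receptive field on the input at this output position is [1 8 5 / 5 2 8]. Elementwise product with the kernel and sum: 1·1 + 8·1 + 5·1 + 8·1.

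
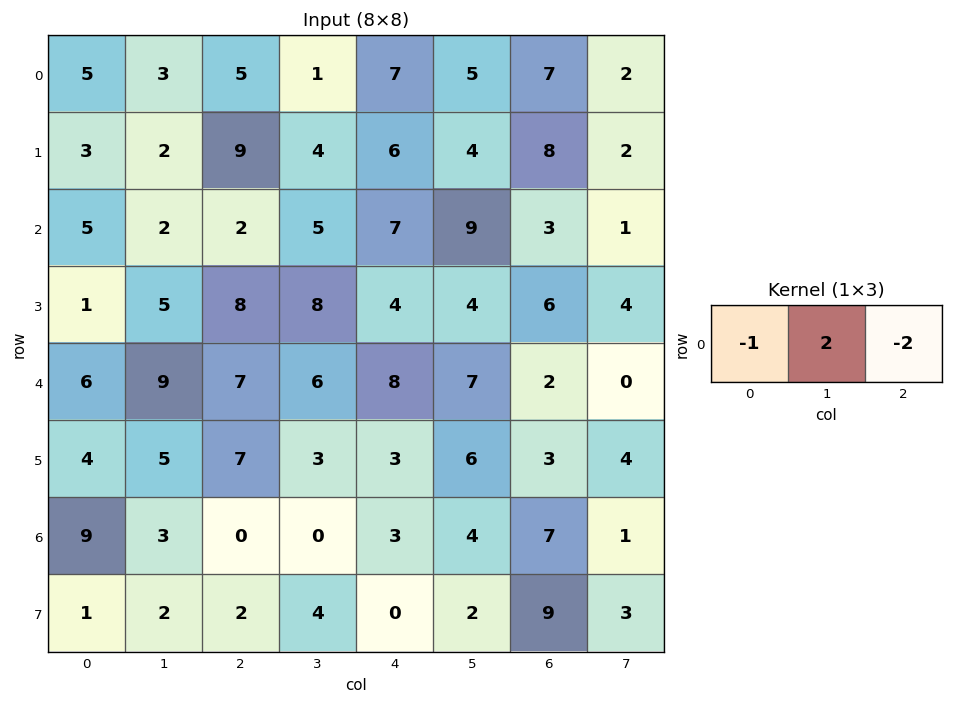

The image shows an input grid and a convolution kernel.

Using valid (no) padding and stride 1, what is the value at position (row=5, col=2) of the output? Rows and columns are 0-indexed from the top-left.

The receptive field on the input at this output position is [7 3 3]. Elementwise product with the kernel and sum: 7·-1 + 3·2 + 3·-2.

-7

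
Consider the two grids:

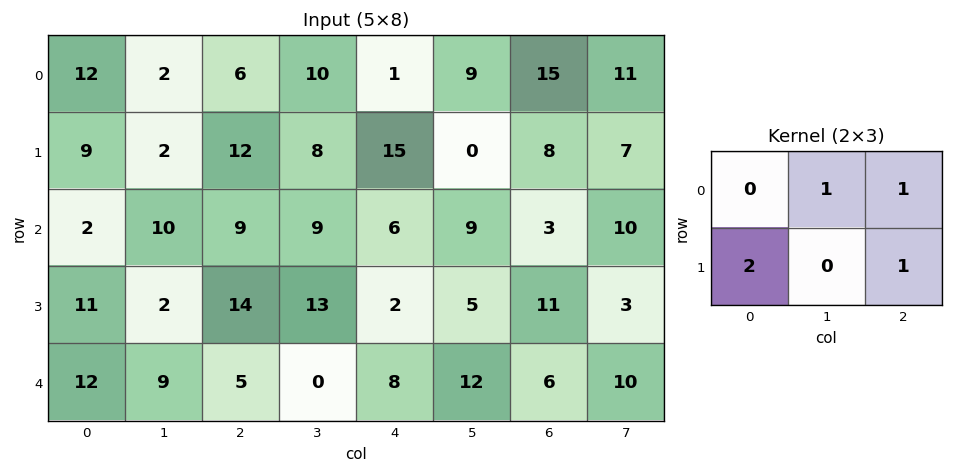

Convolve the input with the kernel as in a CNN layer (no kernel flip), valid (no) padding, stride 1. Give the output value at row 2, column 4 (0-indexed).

27

The receptive field on the input at this output position is [6 9 3 / 2 5 11]. Elementwise product with the kernel and sum: 9·1 + 3·1 + 2·2 + 11·1.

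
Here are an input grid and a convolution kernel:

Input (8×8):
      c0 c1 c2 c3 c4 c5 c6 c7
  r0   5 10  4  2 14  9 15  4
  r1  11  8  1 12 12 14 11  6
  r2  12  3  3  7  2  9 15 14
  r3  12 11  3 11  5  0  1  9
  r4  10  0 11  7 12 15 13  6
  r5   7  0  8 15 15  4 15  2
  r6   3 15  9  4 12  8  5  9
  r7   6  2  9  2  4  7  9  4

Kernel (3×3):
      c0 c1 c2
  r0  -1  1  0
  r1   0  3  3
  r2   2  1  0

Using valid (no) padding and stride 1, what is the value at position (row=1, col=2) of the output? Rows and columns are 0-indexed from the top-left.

55

The receptive field on the input at this output position is [1 12 12 / 3 7 2 / 3 11 5]. Elementwise product with the kernel and sum: 1·-1 + 12·1 + 7·3 + 2·3 + 3·2 + 11·1.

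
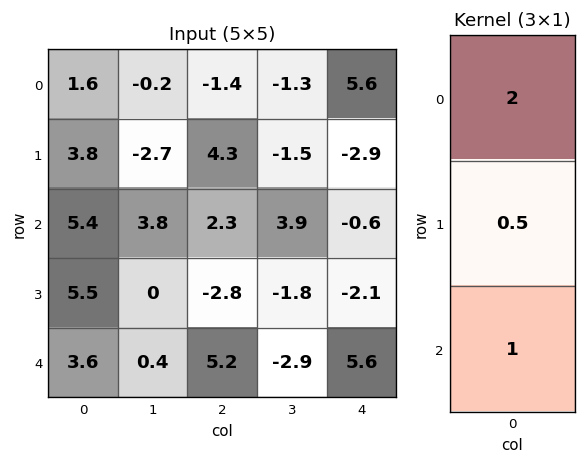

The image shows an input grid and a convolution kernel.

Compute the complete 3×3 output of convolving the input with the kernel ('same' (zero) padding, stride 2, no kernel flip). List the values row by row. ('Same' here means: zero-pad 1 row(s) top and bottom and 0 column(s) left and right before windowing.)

4.6 3.6 -0.1
15.8 6.95 -8.2
12.8 -3 -1.4

Output[0,0]: The receptive field on the zero-padded input at this output position is [0 / 1.6 / 3.8]. Elementwise product with the kernel and sum: 0·2 + 1.6·0.5 + 3.8·1.
Output[0,1]: The receptive field on the zero-padded input at this output position is [0 / -1.4 / 4.3]. Elementwise product with the kernel and sum: 0·2 + -1.4·0.5 + 4.3·1.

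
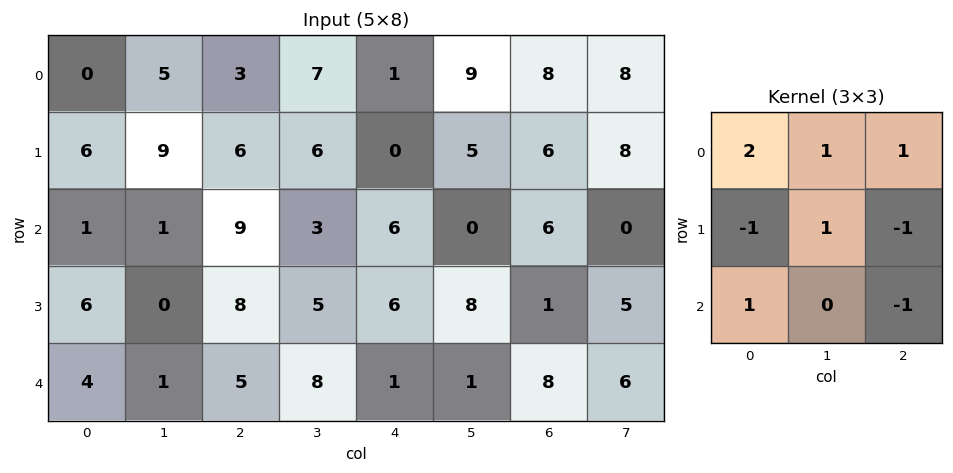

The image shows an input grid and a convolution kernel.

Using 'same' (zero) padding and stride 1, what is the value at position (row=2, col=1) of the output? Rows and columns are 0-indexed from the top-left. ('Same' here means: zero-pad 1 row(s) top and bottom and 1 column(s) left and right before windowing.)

16

The receptive field on the zero-padded input at this output position is [6 9 6 / 1 1 9 / 6 0 8]. Elementwise product with the kernel and sum: 6·2 + 9·1 + 6·1 + 1·-1 + 1·1 + 9·-1 + 6·1 + 8·-1.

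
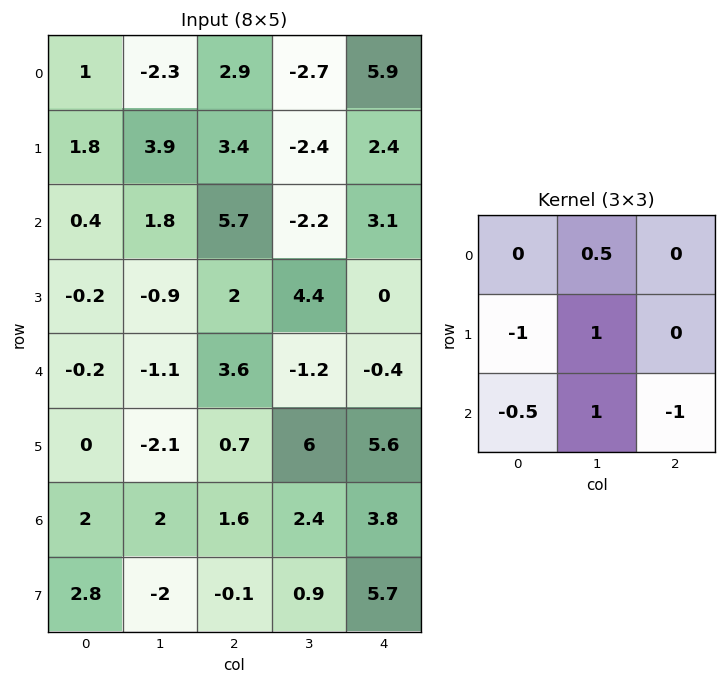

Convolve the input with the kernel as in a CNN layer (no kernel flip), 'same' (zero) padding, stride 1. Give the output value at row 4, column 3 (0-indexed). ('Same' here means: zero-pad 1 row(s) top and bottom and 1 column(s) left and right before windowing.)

-2.55

The receptive field on the zero-padded input at this output position is [2 4.4 0 / 3.6 -1.2 -0.4 / 0.7 6 5.6]. Elementwise product with the kernel and sum: 4.4·0.5 + 3.6·-1 + -1.2·1 + 0.7·-0.5 + 6·1 + 5.6·-1.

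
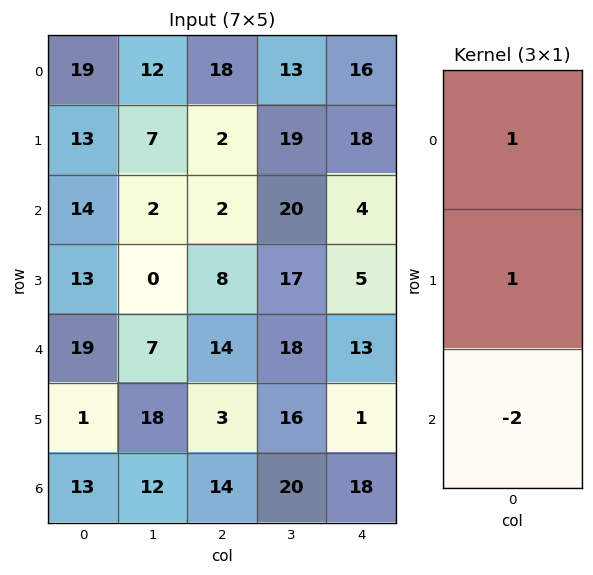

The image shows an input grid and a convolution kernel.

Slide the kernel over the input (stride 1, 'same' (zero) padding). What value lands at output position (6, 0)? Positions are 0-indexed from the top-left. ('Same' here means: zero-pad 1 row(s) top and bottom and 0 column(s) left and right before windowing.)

14

The receptive field on the zero-padded input at this output position is [1 / 13 / 0]. Elementwise product with the kernel and sum: 1·1 + 13·1 + 0·-2.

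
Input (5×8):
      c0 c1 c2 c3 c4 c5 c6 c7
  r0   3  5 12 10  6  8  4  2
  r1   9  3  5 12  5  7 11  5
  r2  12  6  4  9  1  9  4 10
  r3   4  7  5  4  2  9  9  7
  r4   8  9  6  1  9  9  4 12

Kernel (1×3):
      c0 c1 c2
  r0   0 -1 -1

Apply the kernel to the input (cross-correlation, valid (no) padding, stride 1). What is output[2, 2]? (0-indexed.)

The receptive field on the input at this output position is [4 9 1]. Elementwise product with the kernel and sum: 9·-1 + 1·-1.

-10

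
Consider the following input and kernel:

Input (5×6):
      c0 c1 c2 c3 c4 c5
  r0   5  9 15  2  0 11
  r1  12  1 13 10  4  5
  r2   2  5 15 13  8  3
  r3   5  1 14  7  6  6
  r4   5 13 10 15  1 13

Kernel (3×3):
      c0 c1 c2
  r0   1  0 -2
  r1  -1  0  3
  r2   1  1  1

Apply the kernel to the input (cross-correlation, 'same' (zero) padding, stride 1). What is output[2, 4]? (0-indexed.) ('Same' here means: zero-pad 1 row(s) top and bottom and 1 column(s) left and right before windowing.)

The receptive field on the zero-padded input at this output position is [10 4 5 / 13 8 3 / 7 6 6]. Elementwise product with the kernel and sum: 10·1 + 5·-2 + 13·-1 + 3·3 + 7·1 + 6·1 + 6·1.

15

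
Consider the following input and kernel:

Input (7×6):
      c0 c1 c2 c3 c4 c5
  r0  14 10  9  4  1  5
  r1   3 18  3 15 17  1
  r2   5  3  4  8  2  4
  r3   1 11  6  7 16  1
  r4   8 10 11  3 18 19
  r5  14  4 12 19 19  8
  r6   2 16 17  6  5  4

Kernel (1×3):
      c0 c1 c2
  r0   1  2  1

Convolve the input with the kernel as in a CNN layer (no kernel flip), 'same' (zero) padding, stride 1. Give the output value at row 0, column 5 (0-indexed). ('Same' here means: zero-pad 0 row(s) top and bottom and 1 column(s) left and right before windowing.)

The receptive field on the zero-padded input at this output position is [1 5 0]. Elementwise product with the kernel and sum: 1·1 + 5·2 + 0·1.

11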